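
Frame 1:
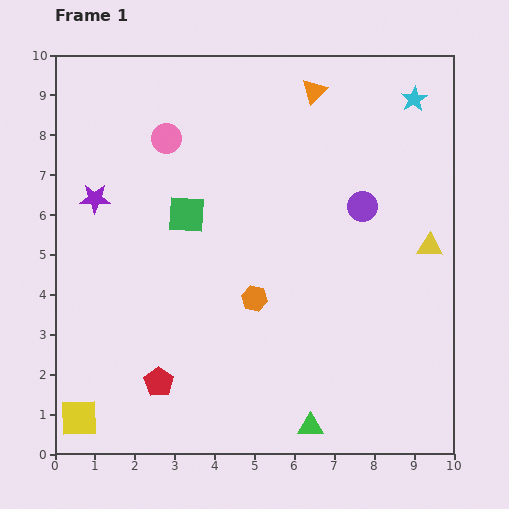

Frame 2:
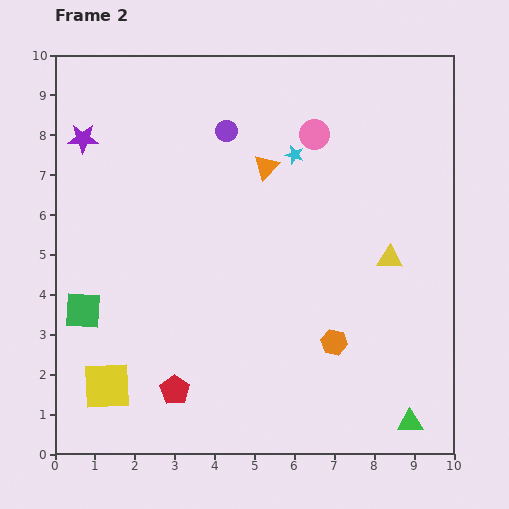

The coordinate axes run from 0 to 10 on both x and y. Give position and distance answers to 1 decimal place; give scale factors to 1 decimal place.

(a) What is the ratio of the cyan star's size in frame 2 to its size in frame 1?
0.7×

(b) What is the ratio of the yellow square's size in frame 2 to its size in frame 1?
1.3×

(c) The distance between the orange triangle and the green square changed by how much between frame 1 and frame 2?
+1.3

Distance in frame 1: 4.5. Distance in frame 2: 5.8.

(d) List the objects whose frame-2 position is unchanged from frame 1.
none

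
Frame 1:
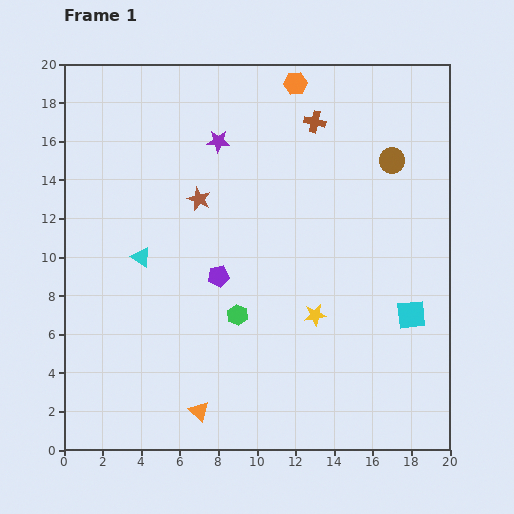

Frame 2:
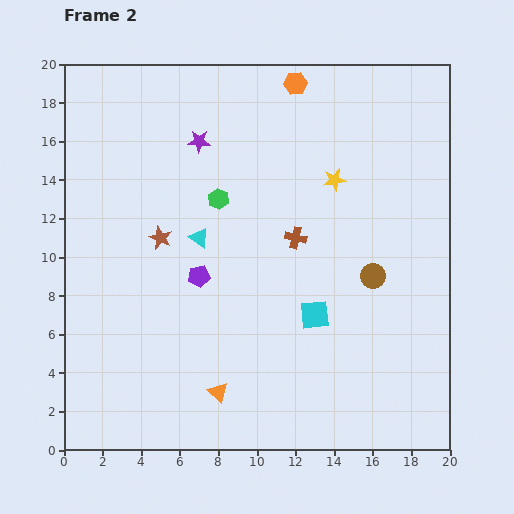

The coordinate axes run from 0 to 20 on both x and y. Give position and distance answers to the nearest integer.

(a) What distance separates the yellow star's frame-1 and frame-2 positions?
7

The yellow star moved from (13, 7) to (14, 14), a distance of √(1² + 7²) ≈ 7.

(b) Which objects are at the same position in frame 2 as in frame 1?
the orange hexagon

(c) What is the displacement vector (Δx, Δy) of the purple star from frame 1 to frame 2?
(-1, 0)

The purple star was at (8, 16) in frame 1 and (7, 16) in frame 2.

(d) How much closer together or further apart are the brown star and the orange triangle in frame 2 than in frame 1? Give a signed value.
-2

Distance in frame 1: 11. Distance in frame 2: 9.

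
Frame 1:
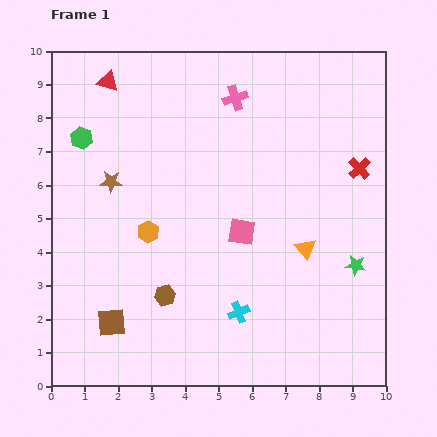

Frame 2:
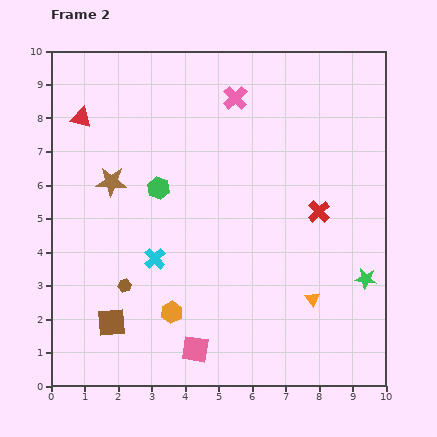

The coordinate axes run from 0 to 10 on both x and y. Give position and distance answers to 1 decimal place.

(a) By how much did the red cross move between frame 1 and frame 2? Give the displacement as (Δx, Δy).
(-1.2, -1.3)

The red cross was at (9.2, 6.5) in frame 1 and (8.0, 5.2) in frame 2.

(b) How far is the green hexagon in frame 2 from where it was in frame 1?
2.7

The green hexagon moved from (0.9, 7.4) to (3.2, 5.9), a distance of √(2.3² + 1.5²) ≈ 2.7.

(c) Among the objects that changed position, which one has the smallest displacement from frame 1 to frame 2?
the green star

(moved 0.5)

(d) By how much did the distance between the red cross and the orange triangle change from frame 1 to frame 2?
-0.3

Distance in frame 1: 2.9. Distance in frame 2: 2.6.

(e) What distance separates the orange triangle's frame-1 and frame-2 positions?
1.5

The orange triangle moved from (7.6, 4.1) to (7.8, 2.6), a distance of √(0.2² + 1.5²) ≈ 1.5.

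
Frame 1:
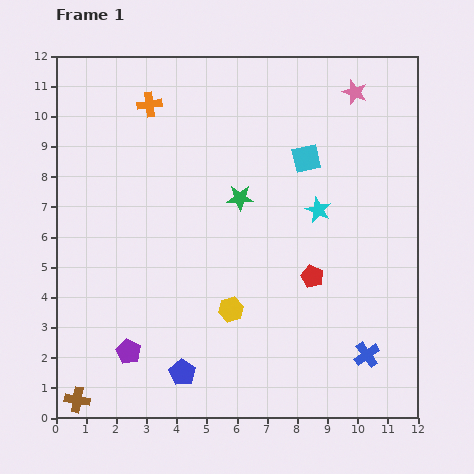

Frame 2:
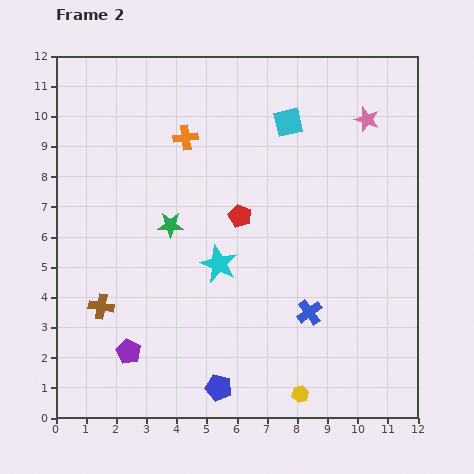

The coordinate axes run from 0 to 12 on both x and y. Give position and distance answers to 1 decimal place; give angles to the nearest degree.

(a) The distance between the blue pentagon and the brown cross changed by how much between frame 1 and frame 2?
+1.1

Distance in frame 1: 3.6. Distance in frame 2: 4.7.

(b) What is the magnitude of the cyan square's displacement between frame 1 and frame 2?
1.3

The cyan square moved from (8.3, 8.6) to (7.7, 9.8), a distance of √(0.6² + 1.2²) ≈ 1.3.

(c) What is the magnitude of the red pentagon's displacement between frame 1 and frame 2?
3.1

The red pentagon moved from (8.5, 4.7) to (6.1, 6.7), a distance of √(2.4² + 2.0²) ≈ 3.1.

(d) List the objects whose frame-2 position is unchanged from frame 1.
the purple pentagon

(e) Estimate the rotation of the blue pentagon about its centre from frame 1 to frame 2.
19° counter-clockwise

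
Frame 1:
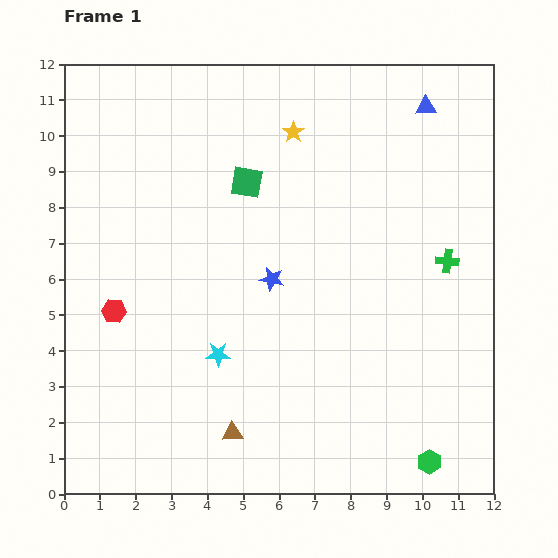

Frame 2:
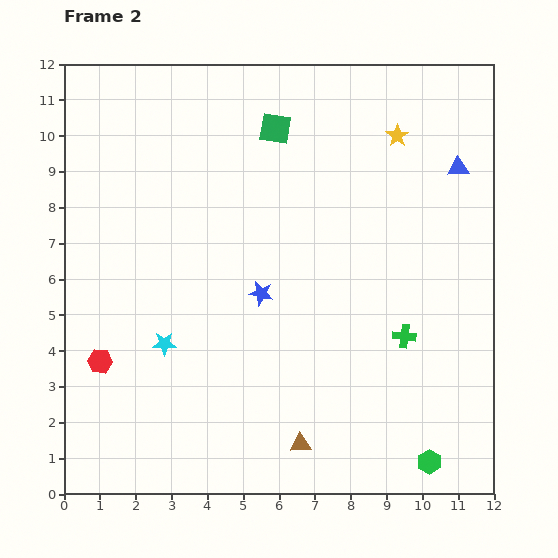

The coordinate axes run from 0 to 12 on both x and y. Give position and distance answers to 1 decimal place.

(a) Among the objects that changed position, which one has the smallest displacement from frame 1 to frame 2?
the blue star

(moved 0.5)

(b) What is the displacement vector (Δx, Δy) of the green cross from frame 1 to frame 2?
(-1.2, -2.1)

The green cross was at (10.7, 6.5) in frame 1 and (9.5, 4.4) in frame 2.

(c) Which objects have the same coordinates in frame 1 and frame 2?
the green hexagon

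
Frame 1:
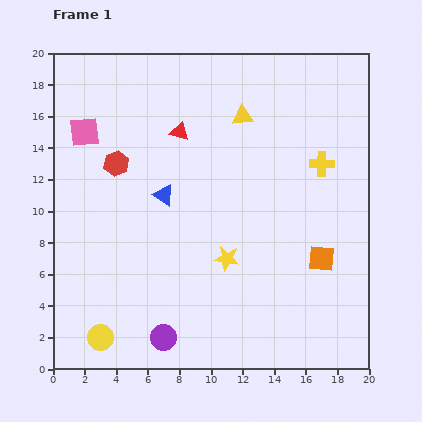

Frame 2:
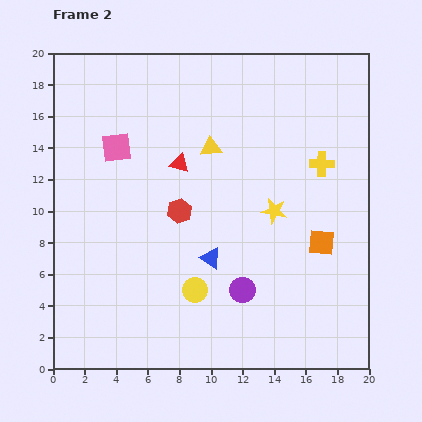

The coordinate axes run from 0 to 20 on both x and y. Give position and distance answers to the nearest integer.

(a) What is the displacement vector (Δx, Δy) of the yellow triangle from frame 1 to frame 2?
(-2, -2)

The yellow triangle was at (12, 16) in frame 1 and (10, 14) in frame 2.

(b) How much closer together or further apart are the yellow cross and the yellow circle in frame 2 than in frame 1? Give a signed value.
-7

Distance in frame 1: 18. Distance in frame 2: 11.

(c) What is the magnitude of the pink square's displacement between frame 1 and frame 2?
2

The pink square moved from (2, 15) to (4, 14), a distance of √(2² + 1²) ≈ 2.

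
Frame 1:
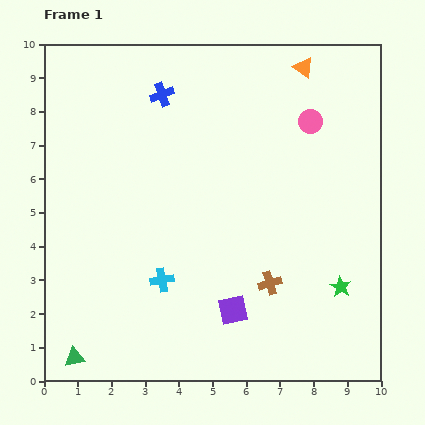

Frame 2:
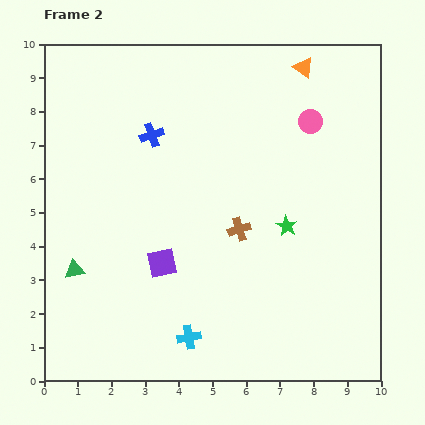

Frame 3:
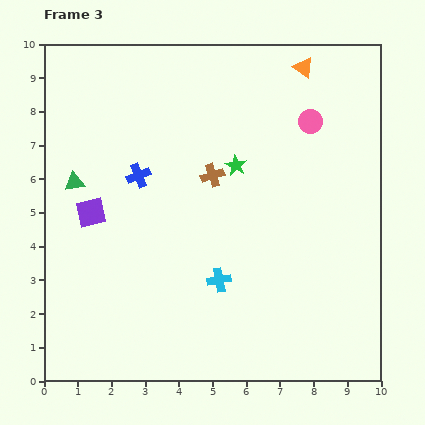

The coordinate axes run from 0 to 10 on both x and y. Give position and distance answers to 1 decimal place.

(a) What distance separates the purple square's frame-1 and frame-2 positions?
2.5

The purple square moved from (5.6, 2.1) to (3.5, 3.5), a distance of √(2.1² + 1.4²) ≈ 2.5.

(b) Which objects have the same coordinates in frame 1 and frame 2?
the orange triangle, the pink circle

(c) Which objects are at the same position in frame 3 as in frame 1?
the orange triangle, the pink circle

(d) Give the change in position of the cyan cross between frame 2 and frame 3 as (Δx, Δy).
(0.9, 1.7)

The cyan cross was at (4.3, 1.3) in frame 2 and (5.2, 3.0) in frame 3.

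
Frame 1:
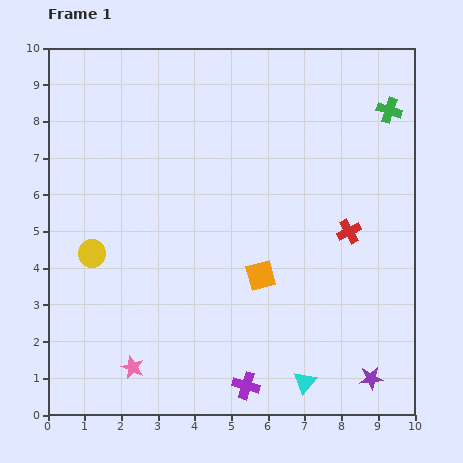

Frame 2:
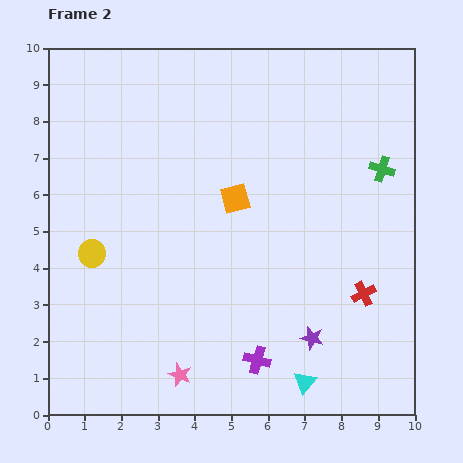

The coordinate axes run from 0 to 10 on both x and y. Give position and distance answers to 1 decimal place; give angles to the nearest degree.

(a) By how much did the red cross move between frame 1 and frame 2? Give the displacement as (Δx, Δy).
(0.4, -1.7)

The red cross was at (8.2, 5.0) in frame 1 and (8.6, 3.3) in frame 2.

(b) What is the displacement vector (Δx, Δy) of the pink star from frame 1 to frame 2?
(1.3, -0.2)

The pink star was at (2.3, 1.3) in frame 1 and (3.6, 1.1) in frame 2.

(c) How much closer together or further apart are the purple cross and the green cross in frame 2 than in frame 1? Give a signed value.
-2.3

Distance in frame 1: 8.5. Distance in frame 2: 6.2.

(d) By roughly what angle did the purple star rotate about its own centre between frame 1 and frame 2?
20° clockwise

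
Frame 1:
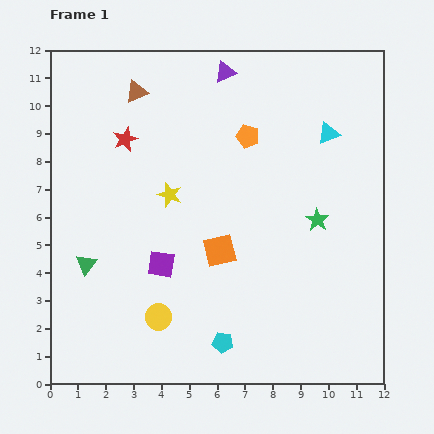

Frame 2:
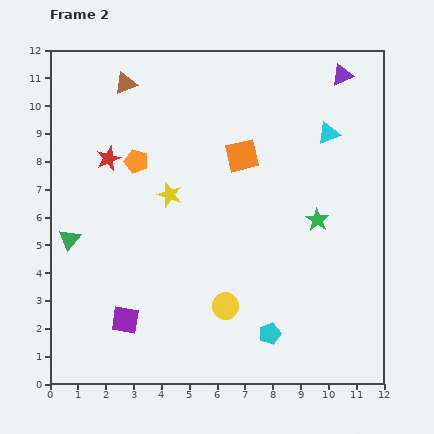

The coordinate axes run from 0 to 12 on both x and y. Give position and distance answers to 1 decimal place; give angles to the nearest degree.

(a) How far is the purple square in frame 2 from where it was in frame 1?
2.4

The purple square moved from (4.0, 4.3) to (2.7, 2.3), a distance of √(1.3² + 2.0²) ≈ 2.4.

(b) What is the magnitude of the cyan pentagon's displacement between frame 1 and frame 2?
1.7

The cyan pentagon moved from (6.2, 1.5) to (7.9, 1.8), a distance of √(1.7² + 0.3²) ≈ 1.7.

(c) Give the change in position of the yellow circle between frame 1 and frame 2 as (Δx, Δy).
(2.4, 0.4)

The yellow circle was at (3.9, 2.4) in frame 1 and (6.3, 2.8) in frame 2.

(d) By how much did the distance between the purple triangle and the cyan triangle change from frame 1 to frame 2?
-2.1

Distance in frame 1: 4.3. Distance in frame 2: 2.2.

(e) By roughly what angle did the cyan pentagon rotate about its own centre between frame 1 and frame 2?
28° counter-clockwise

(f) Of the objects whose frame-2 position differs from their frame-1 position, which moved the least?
the brown triangle

(moved 0.5)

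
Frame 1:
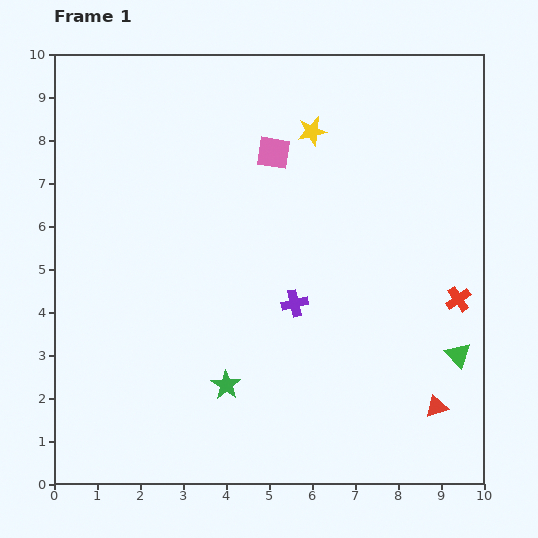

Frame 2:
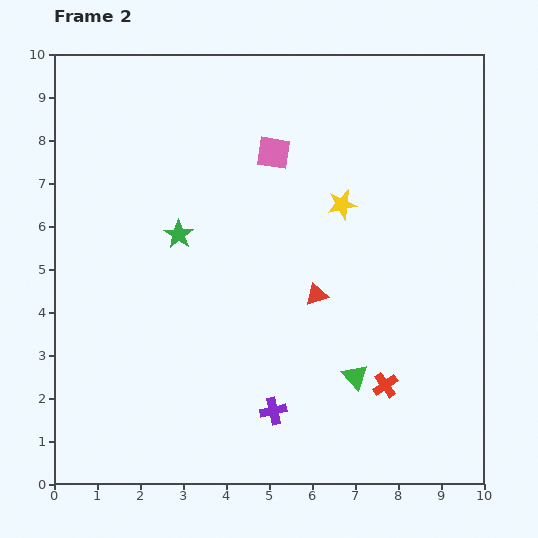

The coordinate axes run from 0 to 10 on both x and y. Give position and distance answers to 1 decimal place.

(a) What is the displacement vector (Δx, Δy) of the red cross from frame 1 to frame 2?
(-1.7, -2.0)

The red cross was at (9.4, 4.3) in frame 1 and (7.7, 2.3) in frame 2.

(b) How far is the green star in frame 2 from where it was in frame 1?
3.7

The green star moved from (4.0, 2.3) to (2.9, 5.8), a distance of √(1.1² + 3.5²) ≈ 3.7.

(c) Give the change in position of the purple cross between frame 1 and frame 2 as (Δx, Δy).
(-0.5, -2.5)

The purple cross was at (5.6, 4.2) in frame 1 and (5.1, 1.7) in frame 2.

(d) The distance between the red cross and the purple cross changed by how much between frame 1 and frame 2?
-1.1

Distance in frame 1: 3.8. Distance in frame 2: 2.7.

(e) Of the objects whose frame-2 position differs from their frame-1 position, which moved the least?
the yellow star

(moved 1.8)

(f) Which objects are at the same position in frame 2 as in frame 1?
the pink square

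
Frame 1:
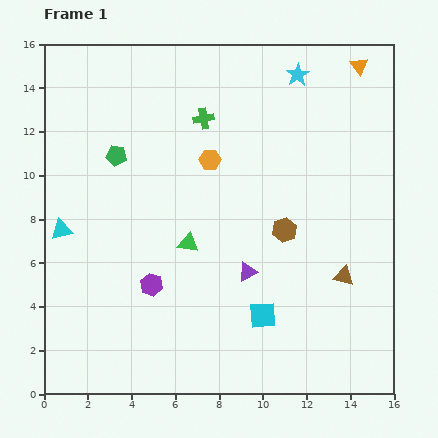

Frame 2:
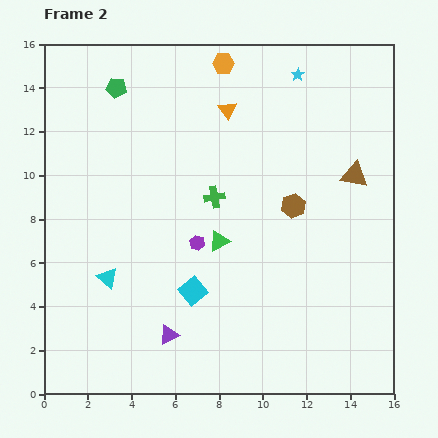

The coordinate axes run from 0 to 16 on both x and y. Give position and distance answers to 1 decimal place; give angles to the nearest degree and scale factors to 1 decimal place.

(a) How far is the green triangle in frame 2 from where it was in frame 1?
1.4

The green triangle moved from (6.6, 6.9) to (8.0, 7.0), a distance of √(1.4² + 0.1²) ≈ 1.4.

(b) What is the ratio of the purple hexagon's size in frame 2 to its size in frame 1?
0.7×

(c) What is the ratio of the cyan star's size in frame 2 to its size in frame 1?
0.6×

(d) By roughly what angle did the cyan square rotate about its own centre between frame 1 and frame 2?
35° counter-clockwise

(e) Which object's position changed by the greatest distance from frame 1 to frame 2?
the orange triangle

(moved 6.3; next 4.6)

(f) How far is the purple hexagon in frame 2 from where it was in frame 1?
2.8

The purple hexagon moved from (4.9, 5.0) to (7.0, 6.9), a distance of √(2.1² + 1.9²) ≈ 2.8.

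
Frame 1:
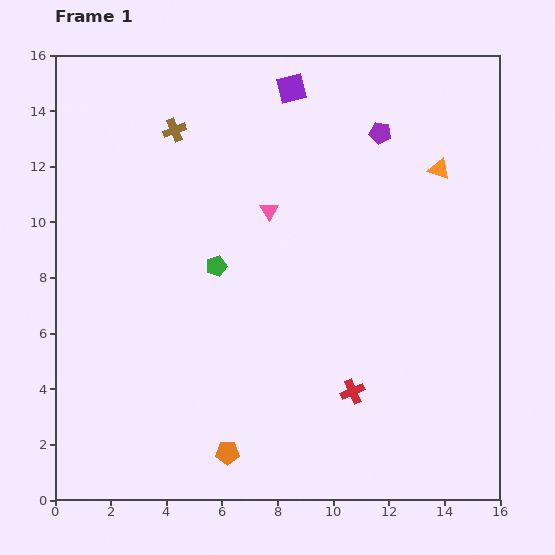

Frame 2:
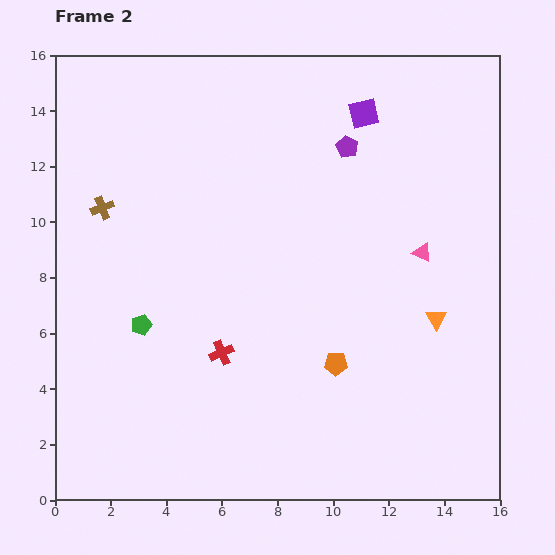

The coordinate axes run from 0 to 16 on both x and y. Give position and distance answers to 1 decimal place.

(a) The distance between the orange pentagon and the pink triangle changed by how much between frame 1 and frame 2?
-3.7

Distance in frame 1: 8.8. Distance in frame 2: 5.1.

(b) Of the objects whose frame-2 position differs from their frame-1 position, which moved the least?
the purple pentagon

(moved 1.3)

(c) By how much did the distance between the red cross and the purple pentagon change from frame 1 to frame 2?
-0.7

Distance in frame 1: 9.4. Distance in frame 2: 8.7.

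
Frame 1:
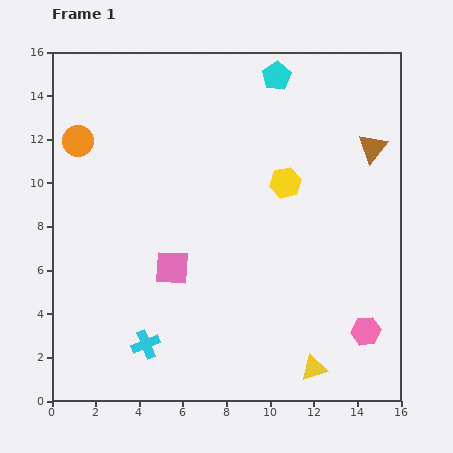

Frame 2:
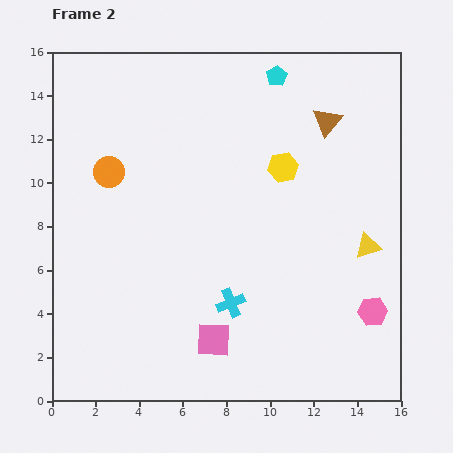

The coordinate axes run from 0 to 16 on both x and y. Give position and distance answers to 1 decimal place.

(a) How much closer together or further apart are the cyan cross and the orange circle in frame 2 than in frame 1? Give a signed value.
-1.6

Distance in frame 1: 9.8. Distance in frame 2: 8.2.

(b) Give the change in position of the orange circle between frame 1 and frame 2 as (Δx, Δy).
(1.4, -1.4)

The orange circle was at (1.2, 11.9) in frame 1 and (2.6, 10.5) in frame 2.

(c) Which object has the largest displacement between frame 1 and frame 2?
the yellow triangle

(moved 6.1; next 4.3)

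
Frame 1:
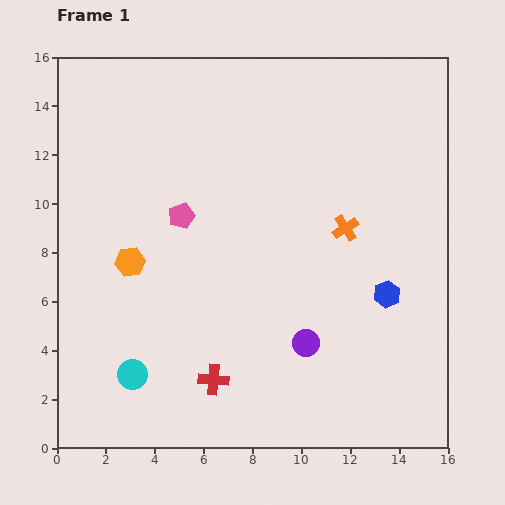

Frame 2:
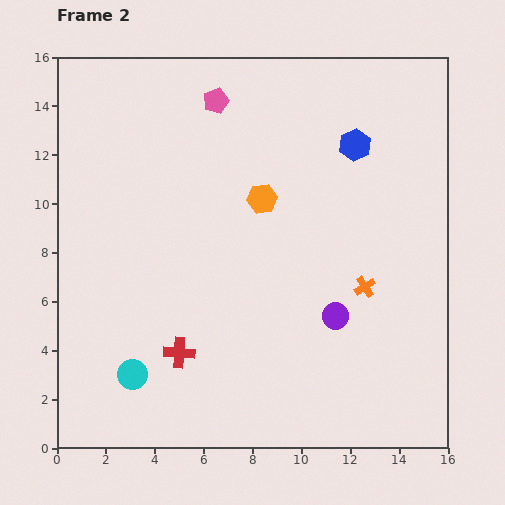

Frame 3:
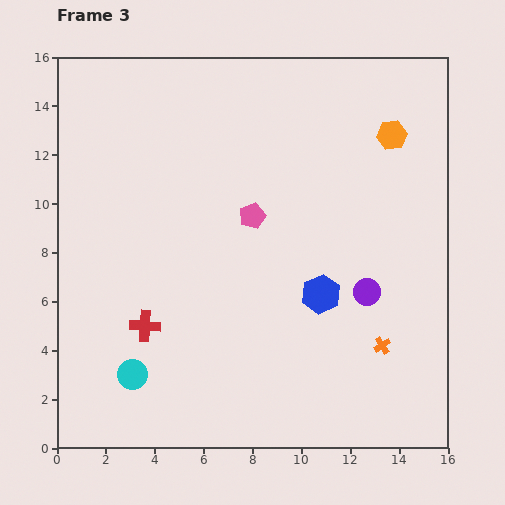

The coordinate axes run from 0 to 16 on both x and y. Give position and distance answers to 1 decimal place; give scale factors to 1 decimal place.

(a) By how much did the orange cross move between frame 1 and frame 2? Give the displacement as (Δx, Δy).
(0.8, -2.4)

The orange cross was at (11.8, 9.0) in frame 1 and (12.6, 6.6) in frame 2.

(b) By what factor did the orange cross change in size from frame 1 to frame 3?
0.6×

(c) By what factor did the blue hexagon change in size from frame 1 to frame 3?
1.4×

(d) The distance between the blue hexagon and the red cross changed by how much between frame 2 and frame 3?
-3.8

Distance in frame 2: 11.1. Distance in frame 3: 7.3.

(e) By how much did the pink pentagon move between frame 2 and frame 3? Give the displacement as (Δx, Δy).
(1.5, -4.7)

The pink pentagon was at (6.5, 14.2) in frame 2 and (8.0, 9.5) in frame 3.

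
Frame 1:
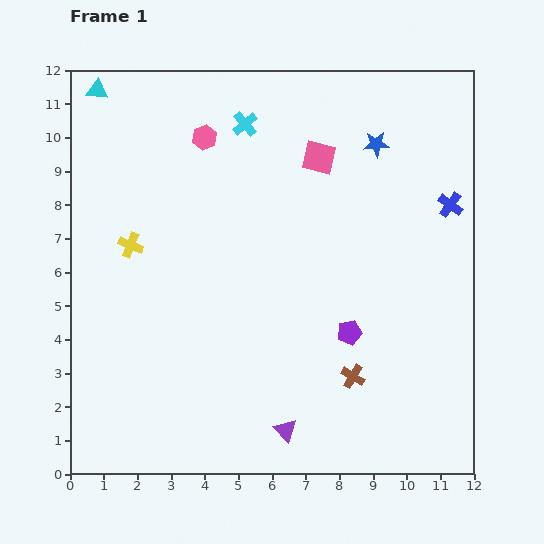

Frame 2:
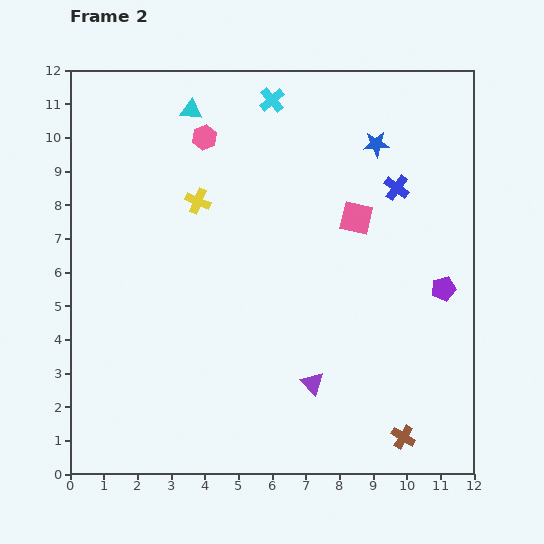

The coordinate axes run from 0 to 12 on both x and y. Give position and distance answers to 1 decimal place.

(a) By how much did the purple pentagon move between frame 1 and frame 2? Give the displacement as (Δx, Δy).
(2.8, 1.3)

The purple pentagon was at (8.3, 4.2) in frame 1 and (11.1, 5.5) in frame 2.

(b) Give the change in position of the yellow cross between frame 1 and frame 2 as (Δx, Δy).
(2.0, 1.3)

The yellow cross was at (1.8, 6.8) in frame 1 and (3.8, 8.1) in frame 2.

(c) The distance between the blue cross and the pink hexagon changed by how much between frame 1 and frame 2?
-1.7

Distance in frame 1: 7.6. Distance in frame 2: 5.9.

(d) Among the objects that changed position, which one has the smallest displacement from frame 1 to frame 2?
the cyan cross

(moved 1.1)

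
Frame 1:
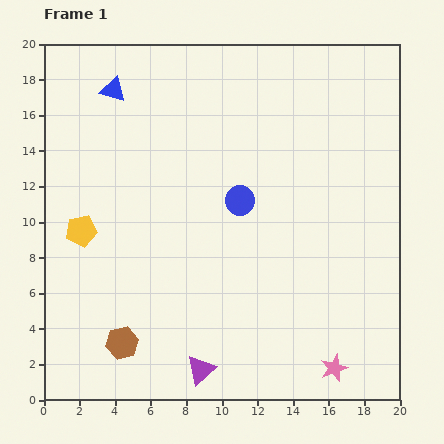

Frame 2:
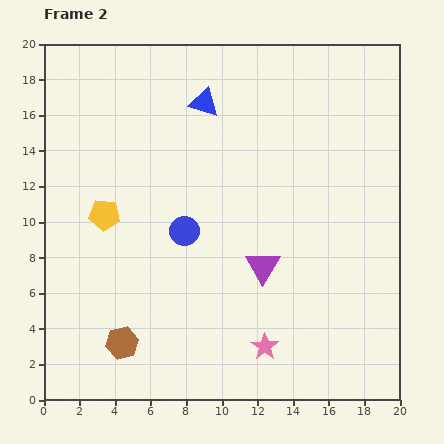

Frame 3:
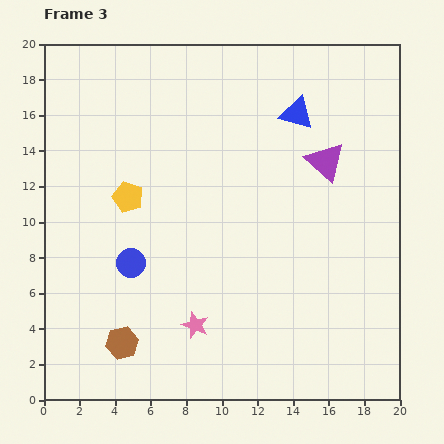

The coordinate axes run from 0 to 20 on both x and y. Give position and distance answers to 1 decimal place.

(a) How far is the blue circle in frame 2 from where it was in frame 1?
3.5

The blue circle moved from (11.0, 11.2) to (7.9, 9.5), a distance of √(3.1² + 1.7²) ≈ 3.5.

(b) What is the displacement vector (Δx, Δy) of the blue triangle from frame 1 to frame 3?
(10.3, -1.3)

The blue triangle was at (3.9, 17.4) in frame 1 and (14.2, 16.1) in frame 3.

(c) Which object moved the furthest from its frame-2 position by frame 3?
the purple triangle

(moved 6.9; next 5.2)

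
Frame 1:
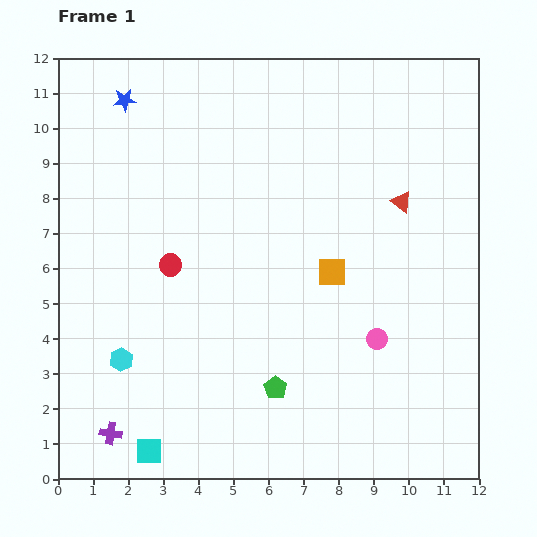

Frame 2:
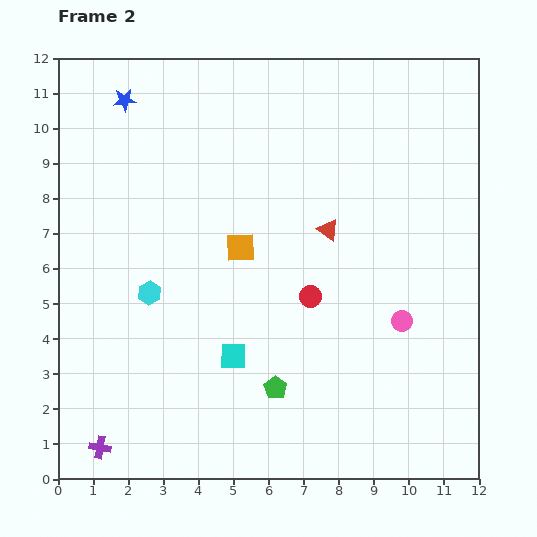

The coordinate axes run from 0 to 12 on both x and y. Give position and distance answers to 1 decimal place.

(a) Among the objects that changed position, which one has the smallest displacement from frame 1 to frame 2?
the purple cross

(moved 0.5)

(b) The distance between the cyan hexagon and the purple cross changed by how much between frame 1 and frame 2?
+2.5

Distance in frame 1: 2.1. Distance in frame 2: 4.6.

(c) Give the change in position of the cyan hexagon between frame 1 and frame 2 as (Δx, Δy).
(0.8, 1.9)

The cyan hexagon was at (1.8, 3.4) in frame 1 and (2.6, 5.3) in frame 2.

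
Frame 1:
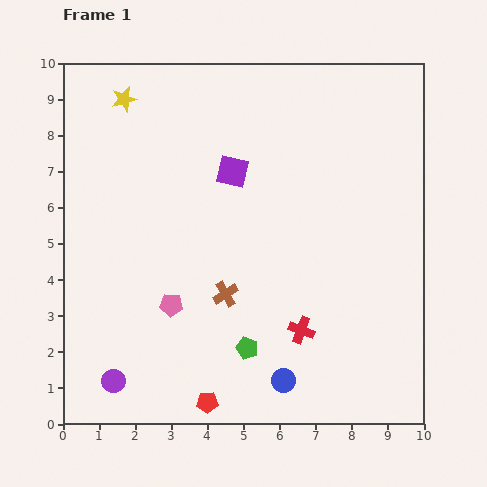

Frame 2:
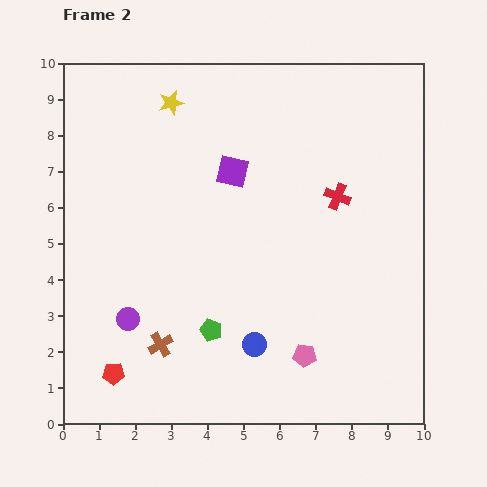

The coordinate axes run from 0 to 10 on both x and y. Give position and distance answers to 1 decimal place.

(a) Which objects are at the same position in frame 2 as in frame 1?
the purple square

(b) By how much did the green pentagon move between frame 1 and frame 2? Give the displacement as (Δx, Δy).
(-1.0, 0.5)

The green pentagon was at (5.1, 2.1) in frame 1 and (4.1, 2.6) in frame 2.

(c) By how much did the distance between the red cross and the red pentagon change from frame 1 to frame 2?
+4.6

Distance in frame 1: 3.3. Distance in frame 2: 7.9.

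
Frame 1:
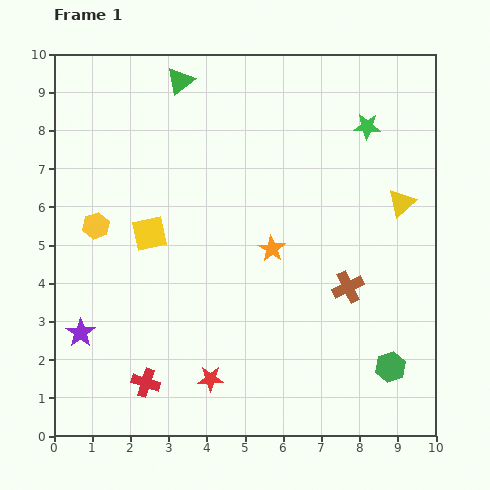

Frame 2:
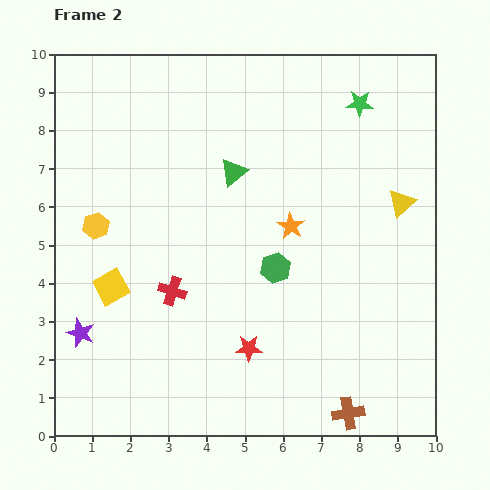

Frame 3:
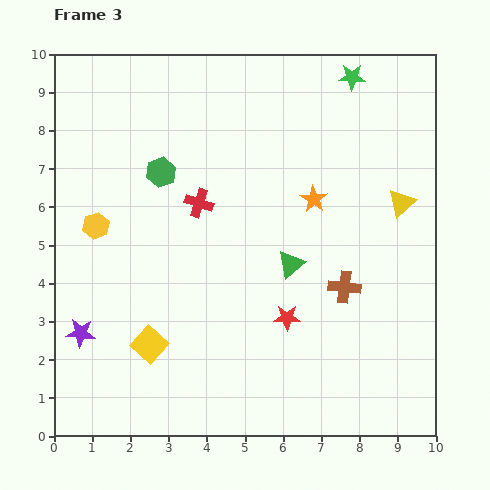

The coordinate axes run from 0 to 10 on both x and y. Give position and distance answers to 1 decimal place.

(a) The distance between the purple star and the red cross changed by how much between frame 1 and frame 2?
+0.5

Distance in frame 1: 2.1. Distance in frame 2: 2.6.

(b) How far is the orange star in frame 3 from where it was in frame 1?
1.7

The orange star moved from (5.7, 4.9) to (6.8, 6.2), a distance of √(1.1² + 1.3²) ≈ 1.7.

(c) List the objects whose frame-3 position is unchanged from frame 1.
the yellow triangle, the yellow hexagon, the purple star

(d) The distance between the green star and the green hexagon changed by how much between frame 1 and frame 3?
-0.7

Distance in frame 1: 6.3. Distance in frame 3: 5.6.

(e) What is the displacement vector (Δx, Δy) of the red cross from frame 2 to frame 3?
(0.7, 2.3)

The red cross was at (3.1, 3.8) in frame 2 and (3.8, 6.1) in frame 3.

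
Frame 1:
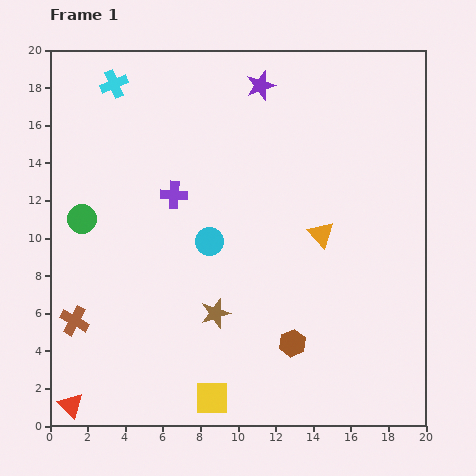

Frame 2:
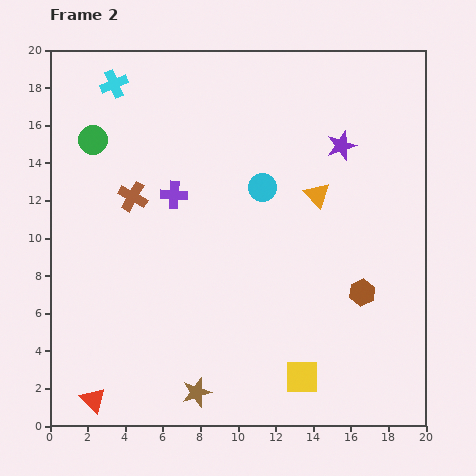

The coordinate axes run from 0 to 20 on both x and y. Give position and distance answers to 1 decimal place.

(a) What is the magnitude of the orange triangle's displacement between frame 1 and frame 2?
2.1

The orange triangle moved from (14.4, 10.2) to (14.2, 12.3), a distance of √(0.2² + 2.1²) ≈ 2.1.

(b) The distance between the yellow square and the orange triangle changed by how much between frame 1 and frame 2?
-0.8

Distance in frame 1: 10.5. Distance in frame 2: 9.7.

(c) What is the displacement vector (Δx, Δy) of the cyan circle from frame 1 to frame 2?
(2.8, 2.9)

The cyan circle was at (8.5, 9.8) in frame 1 and (11.3, 12.7) in frame 2.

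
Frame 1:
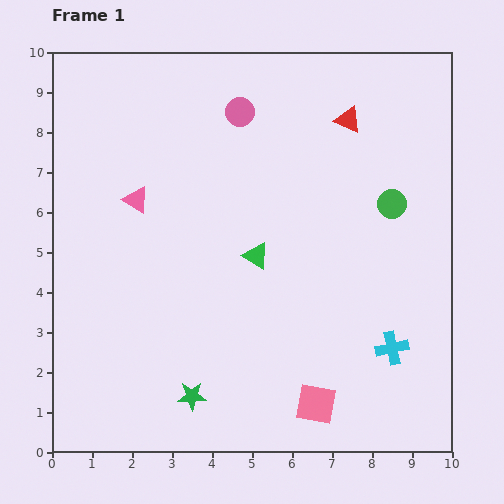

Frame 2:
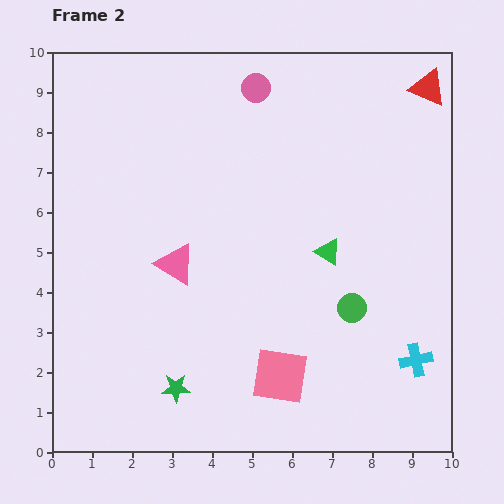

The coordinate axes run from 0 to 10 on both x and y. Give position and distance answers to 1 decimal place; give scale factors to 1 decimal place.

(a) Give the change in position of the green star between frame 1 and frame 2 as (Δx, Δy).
(-0.4, 0.2)

The green star was at (3.5, 1.4) in frame 1 and (3.1, 1.6) in frame 2.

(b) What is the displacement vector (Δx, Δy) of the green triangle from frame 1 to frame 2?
(1.8, 0.1)

The green triangle was at (5.1, 4.9) in frame 1 and (6.9, 5.0) in frame 2.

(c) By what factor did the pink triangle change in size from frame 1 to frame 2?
1.6×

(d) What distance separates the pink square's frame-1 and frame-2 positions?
1.1

The pink square moved from (6.6, 1.2) to (5.7, 1.9), a distance of √(0.9² + 0.7²) ≈ 1.1.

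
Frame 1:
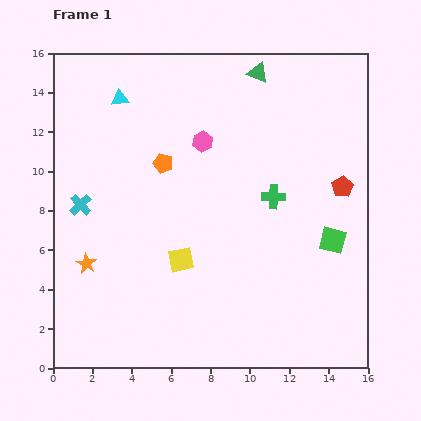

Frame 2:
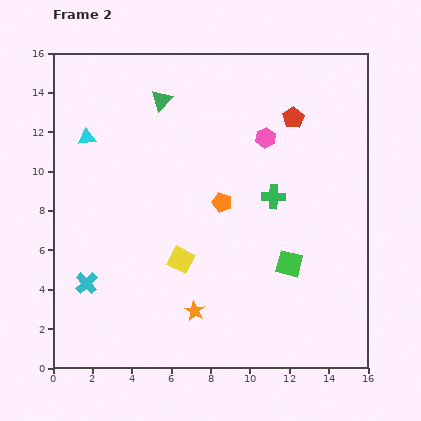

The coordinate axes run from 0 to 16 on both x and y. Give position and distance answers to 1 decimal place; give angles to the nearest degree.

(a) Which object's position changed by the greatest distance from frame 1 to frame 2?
the orange star

(moved 6.0; next 5.1)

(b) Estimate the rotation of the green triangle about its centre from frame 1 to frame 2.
52° clockwise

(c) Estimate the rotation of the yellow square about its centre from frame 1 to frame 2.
40° clockwise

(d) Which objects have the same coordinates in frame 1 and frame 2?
the yellow square, the green cross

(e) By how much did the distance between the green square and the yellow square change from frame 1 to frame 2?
-2.3

Distance in frame 1: 7.8. Distance in frame 2: 5.5.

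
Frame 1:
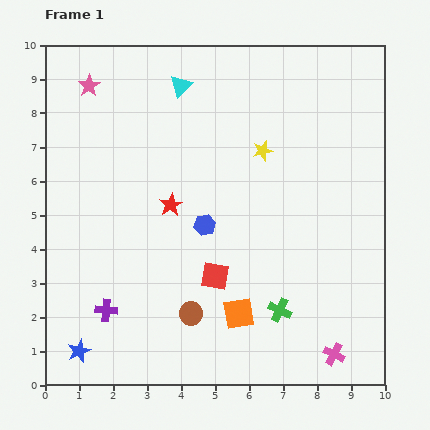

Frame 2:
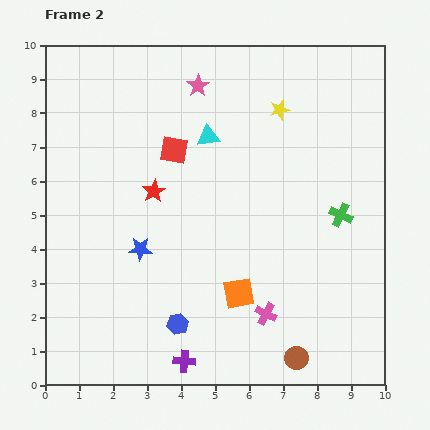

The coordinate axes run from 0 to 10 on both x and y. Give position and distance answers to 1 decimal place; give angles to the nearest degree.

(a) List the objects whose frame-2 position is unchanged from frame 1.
none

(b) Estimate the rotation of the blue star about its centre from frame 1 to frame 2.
25° clockwise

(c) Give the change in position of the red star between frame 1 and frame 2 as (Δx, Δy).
(-0.5, 0.4)

The red star was at (3.7, 5.3) in frame 1 and (3.2, 5.7) in frame 2.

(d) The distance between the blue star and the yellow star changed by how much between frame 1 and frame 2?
-2.2

Distance in frame 1: 8.0. Distance in frame 2: 5.8.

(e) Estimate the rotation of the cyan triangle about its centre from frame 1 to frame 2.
38° clockwise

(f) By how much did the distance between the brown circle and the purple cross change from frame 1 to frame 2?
+0.8

Distance in frame 1: 2.5. Distance in frame 2: 3.3.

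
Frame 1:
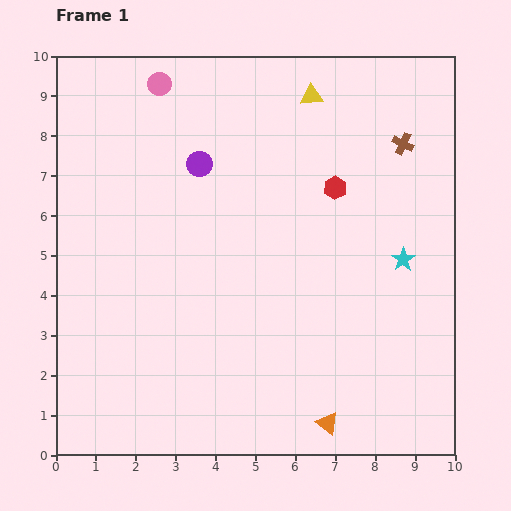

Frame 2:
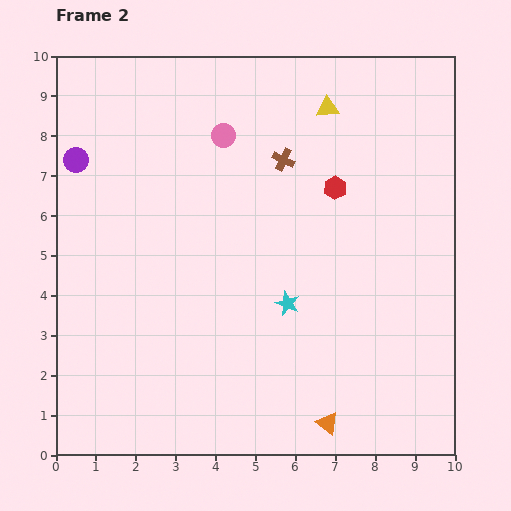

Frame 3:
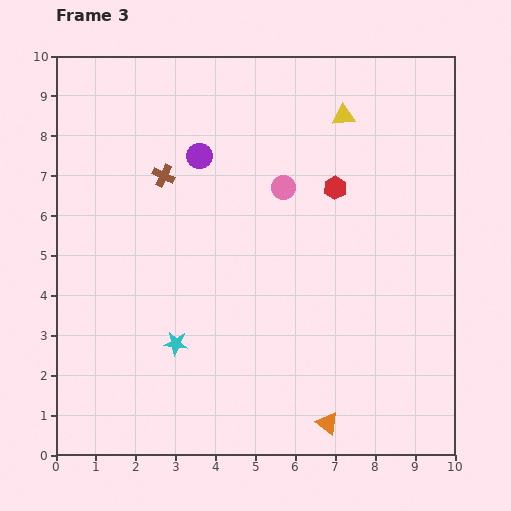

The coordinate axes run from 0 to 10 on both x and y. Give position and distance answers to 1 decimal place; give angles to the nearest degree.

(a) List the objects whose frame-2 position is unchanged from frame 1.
the red hexagon, the orange triangle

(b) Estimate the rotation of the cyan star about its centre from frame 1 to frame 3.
31° counter-clockwise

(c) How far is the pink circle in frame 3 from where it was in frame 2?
2.0

The pink circle moved from (4.2, 8.0) to (5.7, 6.7), a distance of √(1.5² + 1.3²) ≈ 2.0.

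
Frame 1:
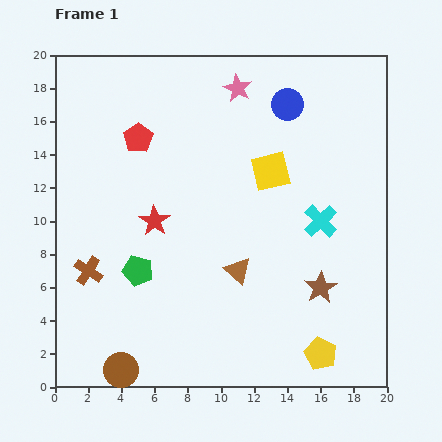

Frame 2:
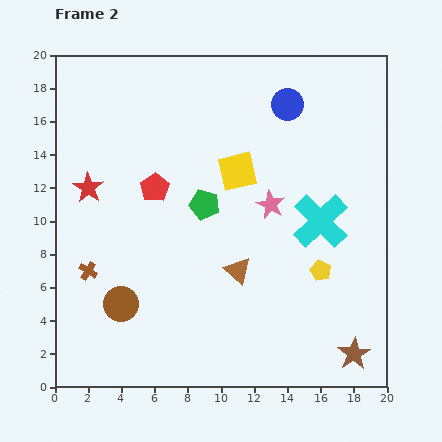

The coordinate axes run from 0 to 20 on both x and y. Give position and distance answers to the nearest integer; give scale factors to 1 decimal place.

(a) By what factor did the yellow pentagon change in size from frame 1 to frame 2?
0.6×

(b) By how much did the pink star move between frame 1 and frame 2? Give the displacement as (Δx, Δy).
(2, -7)

The pink star was at (11, 18) in frame 1 and (13, 11) in frame 2.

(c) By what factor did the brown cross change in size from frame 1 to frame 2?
0.6×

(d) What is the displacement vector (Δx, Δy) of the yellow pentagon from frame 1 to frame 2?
(0, 5)

The yellow pentagon was at (16, 2) in frame 1 and (16, 7) in frame 2.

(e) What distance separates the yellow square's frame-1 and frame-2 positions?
2

The yellow square moved from (13, 13) to (11, 13), a distance of √(2² + 0²) ≈ 2.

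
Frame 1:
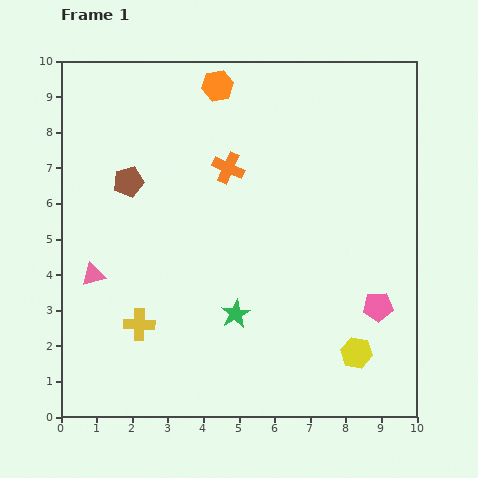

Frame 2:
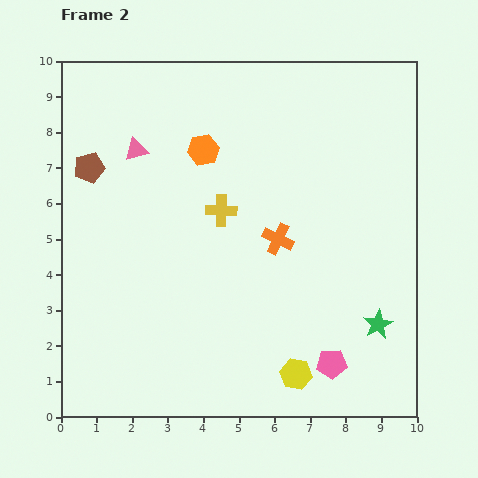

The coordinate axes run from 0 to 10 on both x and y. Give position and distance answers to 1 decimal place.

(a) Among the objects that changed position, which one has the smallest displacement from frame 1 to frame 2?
the brown pentagon

(moved 1.2)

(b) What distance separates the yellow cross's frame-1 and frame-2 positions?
3.9

The yellow cross moved from (2.2, 2.6) to (4.5, 5.8), a distance of √(2.3² + 3.2²) ≈ 3.9.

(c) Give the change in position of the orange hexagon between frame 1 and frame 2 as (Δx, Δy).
(-0.4, -1.8)

The orange hexagon was at (4.4, 9.3) in frame 1 and (4.0, 7.5) in frame 2.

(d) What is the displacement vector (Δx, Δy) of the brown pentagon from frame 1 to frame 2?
(-1.1, 0.4)

The brown pentagon was at (1.9, 6.6) in frame 1 and (0.8, 7.0) in frame 2.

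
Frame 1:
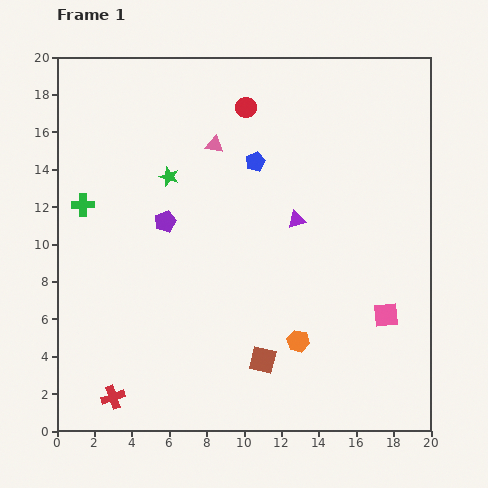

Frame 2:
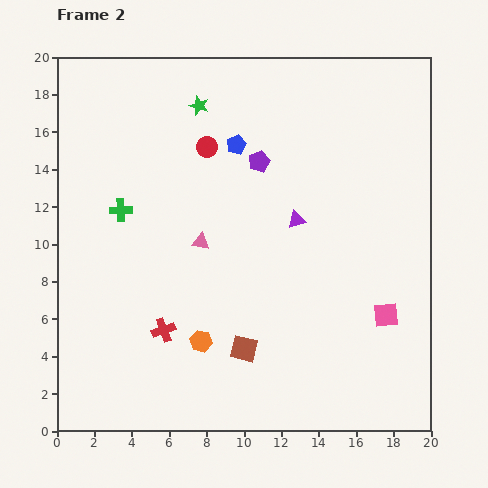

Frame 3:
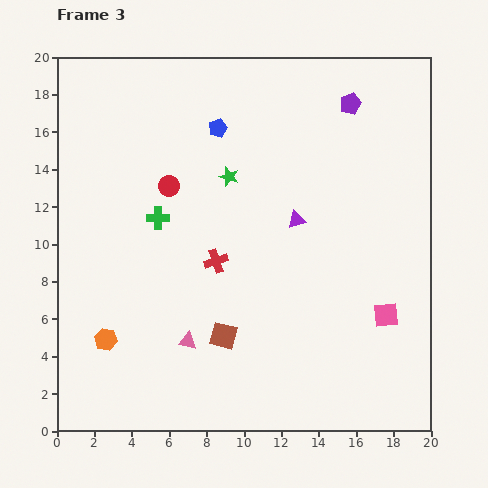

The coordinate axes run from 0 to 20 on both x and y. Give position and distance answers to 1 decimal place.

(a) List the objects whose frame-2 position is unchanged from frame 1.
the purple triangle, the pink square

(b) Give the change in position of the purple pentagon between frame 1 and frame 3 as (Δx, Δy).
(9.9, 6.3)

The purple pentagon was at (5.8, 11.2) in frame 1 and (15.7, 17.5) in frame 3.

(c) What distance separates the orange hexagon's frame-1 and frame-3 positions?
10.3

The orange hexagon moved from (12.9, 4.8) to (2.6, 4.9), a distance of √(10.3² + 0.1²) ≈ 10.3.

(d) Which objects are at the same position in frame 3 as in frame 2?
the purple triangle, the pink square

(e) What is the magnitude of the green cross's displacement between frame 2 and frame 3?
2.0

The green cross moved from (3.4, 11.8) to (5.4, 11.4), a distance of √(2.0² + 0.4²) ≈ 2.0.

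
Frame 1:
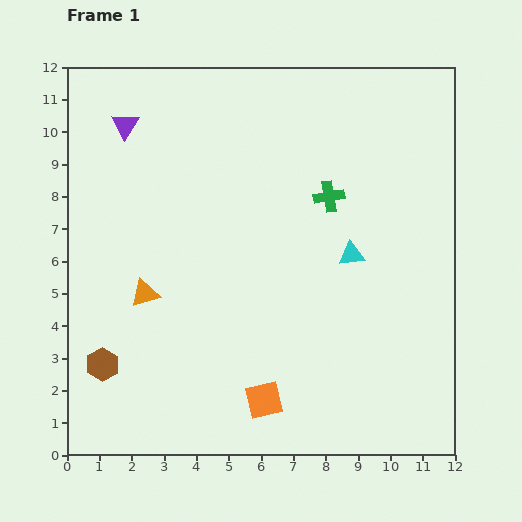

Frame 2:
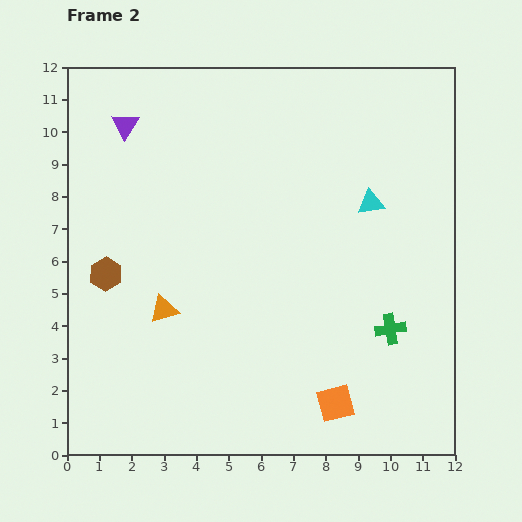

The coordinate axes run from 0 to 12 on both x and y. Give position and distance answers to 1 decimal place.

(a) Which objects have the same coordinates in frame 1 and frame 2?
the purple triangle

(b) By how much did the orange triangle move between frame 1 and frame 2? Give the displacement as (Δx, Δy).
(0.6, -0.5)

The orange triangle was at (2.4, 5.0) in frame 1 and (3.0, 4.5) in frame 2.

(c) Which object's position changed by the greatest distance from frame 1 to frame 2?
the green cross

(moved 4.5; next 2.8)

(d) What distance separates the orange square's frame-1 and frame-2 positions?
2.2

The orange square moved from (6.1, 1.7) to (8.3, 1.6), a distance of √(2.2² + 0.1²) ≈ 2.2.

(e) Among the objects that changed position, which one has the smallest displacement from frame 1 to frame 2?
the orange triangle

(moved 0.8)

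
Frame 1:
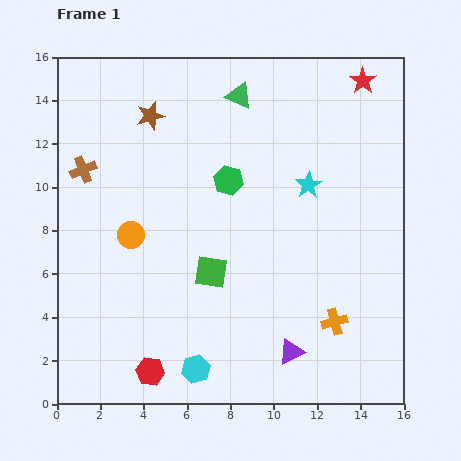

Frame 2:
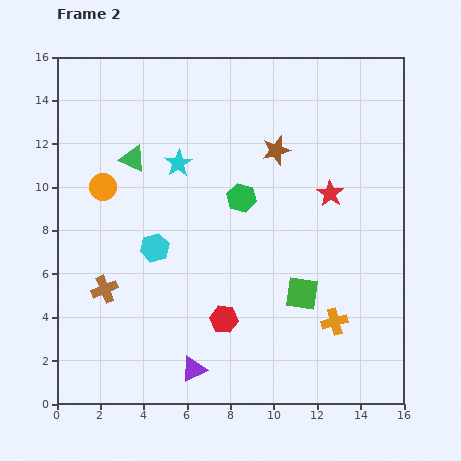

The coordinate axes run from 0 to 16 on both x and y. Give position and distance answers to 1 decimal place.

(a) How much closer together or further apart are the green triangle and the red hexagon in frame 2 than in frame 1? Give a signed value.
-4.8

Distance in frame 1: 13.3. Distance in frame 2: 8.5.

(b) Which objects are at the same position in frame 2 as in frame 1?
the orange cross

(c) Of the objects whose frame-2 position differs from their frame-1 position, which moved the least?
the green hexagon

(moved 1.0)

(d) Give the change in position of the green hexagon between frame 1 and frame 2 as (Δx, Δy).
(0.6, -0.8)

The green hexagon was at (7.9, 10.3) in frame 1 and (8.5, 9.5) in frame 2.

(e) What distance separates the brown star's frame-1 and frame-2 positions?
6.0

The brown star moved from (4.3, 13.3) to (10.1, 11.7), a distance of √(5.8² + 1.6²) ≈ 6.0.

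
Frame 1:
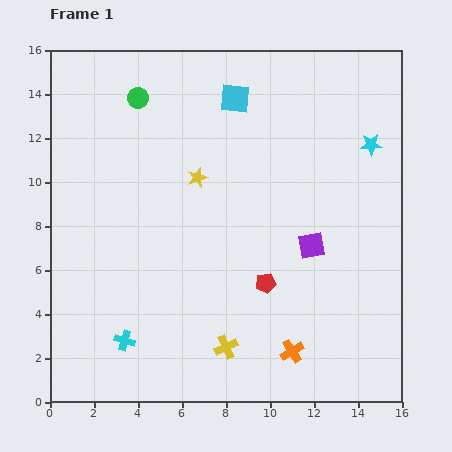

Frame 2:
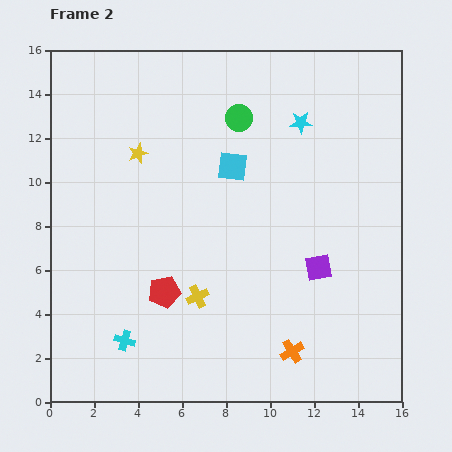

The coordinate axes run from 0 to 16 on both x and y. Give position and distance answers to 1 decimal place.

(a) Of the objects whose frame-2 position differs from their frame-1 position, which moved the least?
the purple square

(moved 1.0)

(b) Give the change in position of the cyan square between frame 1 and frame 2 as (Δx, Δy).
(-0.1, -3.1)

The cyan square was at (8.4, 13.8) in frame 1 and (8.3, 10.7) in frame 2.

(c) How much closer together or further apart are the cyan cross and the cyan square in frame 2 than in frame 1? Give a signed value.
-2.8

Distance in frame 1: 12.1. Distance in frame 2: 9.3.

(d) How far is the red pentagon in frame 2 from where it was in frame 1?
4.6

The red pentagon moved from (9.8, 5.4) to (5.2, 5.0), a distance of √(4.6² + 0.4²) ≈ 4.6.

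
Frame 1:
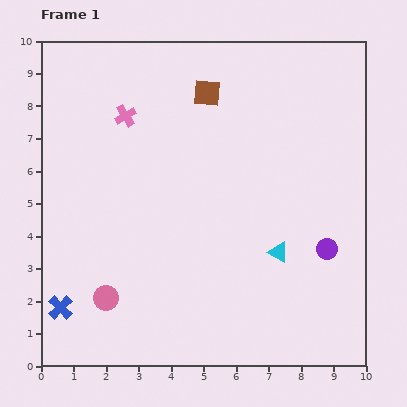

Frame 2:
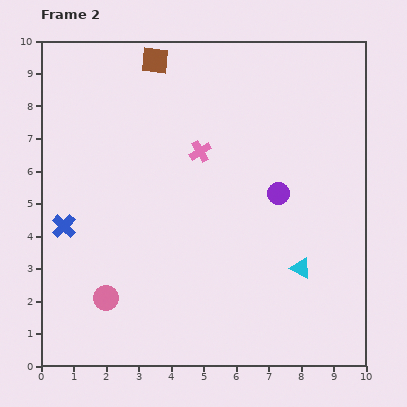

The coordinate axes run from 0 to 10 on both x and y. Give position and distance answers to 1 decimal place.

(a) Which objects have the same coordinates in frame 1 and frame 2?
the pink circle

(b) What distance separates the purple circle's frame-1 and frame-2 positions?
2.3

The purple circle moved from (8.8, 3.6) to (7.3, 5.3), a distance of √(1.5² + 1.7²) ≈ 2.3.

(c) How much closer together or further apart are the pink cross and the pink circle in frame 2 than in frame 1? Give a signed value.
-0.2

Distance in frame 1: 5.6. Distance in frame 2: 5.4.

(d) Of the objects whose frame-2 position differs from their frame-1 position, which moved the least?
the cyan triangle

(moved 0.9)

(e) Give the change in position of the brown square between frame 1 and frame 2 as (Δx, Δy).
(-1.6, 1.0)

The brown square was at (5.1, 8.4) in frame 1 and (3.5, 9.4) in frame 2.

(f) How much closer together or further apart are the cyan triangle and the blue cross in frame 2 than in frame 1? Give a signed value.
+0.5

Distance in frame 1: 6.9. Distance in frame 2: 7.4.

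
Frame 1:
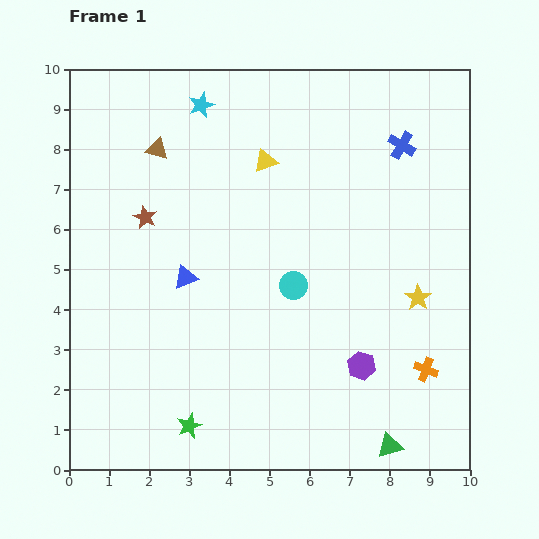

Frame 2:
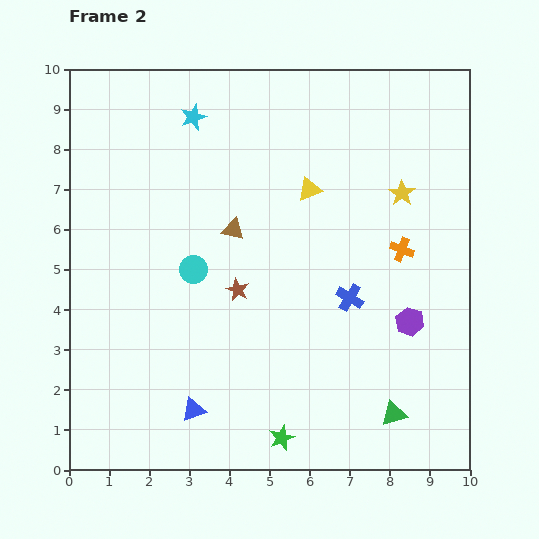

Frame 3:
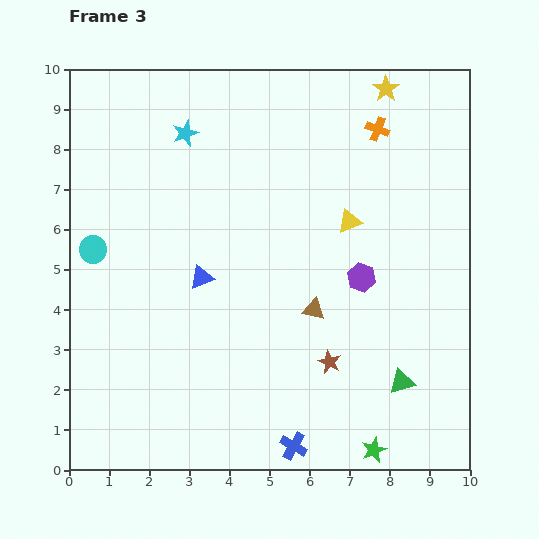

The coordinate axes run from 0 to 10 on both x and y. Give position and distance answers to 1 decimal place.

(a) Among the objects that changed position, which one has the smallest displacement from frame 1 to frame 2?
the cyan star

(moved 0.4)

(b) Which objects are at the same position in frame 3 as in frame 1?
none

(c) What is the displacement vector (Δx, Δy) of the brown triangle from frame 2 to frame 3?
(2.0, -2.0)

The brown triangle was at (4.1, 6.0) in frame 2 and (6.1, 4.0) in frame 3.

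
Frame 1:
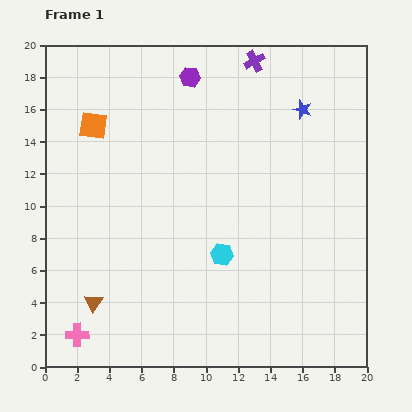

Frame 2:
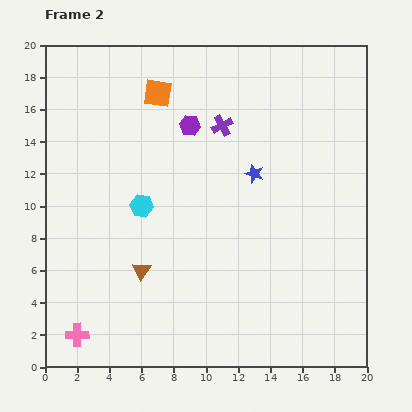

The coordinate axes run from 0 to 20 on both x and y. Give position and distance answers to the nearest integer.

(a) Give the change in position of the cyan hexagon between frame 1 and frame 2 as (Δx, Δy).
(-5, 3)

The cyan hexagon was at (11, 7) in frame 1 and (6, 10) in frame 2.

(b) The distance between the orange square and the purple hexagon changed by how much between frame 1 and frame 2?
-4

Distance in frame 1: 7. Distance in frame 2: 3.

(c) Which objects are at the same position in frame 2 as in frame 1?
the pink cross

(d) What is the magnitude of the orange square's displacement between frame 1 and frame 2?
4

The orange square moved from (3, 15) to (7, 17), a distance of √(4² + 2²) ≈ 4.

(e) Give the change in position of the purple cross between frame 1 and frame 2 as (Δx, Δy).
(-2, -4)

The purple cross was at (13, 19) in frame 1 and (11, 15) in frame 2.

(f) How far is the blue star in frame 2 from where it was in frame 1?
5

The blue star moved from (16, 16) to (13, 12), a distance of √(3² + 4²) ≈ 5.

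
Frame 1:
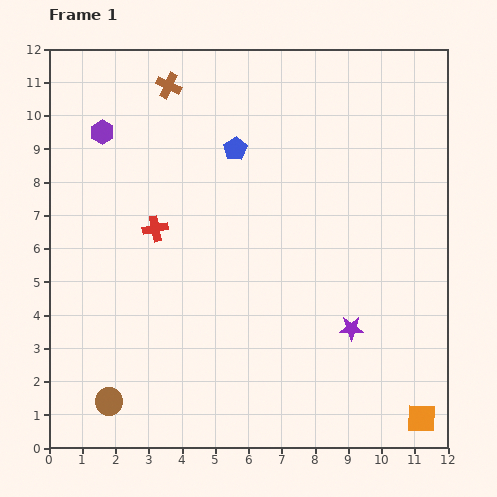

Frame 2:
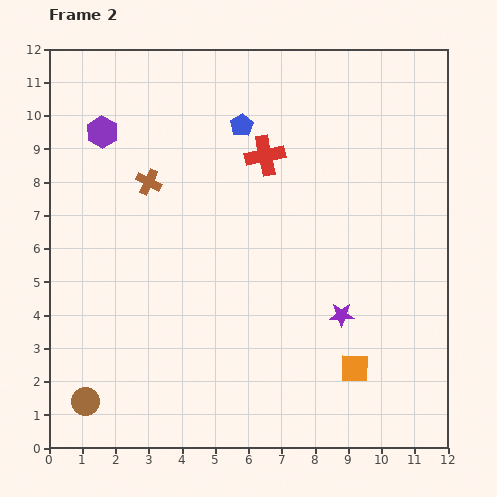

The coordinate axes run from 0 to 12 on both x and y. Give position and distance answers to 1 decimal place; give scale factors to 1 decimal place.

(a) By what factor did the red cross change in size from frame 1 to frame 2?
1.6×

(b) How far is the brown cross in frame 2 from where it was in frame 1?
3.0

The brown cross moved from (3.6, 10.9) to (3.0, 8.0), a distance of √(0.6² + 2.9²) ≈ 3.0.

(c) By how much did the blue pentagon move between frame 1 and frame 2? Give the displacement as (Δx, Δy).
(0.2, 0.7)

The blue pentagon was at (5.6, 9.0) in frame 1 and (5.8, 9.7) in frame 2.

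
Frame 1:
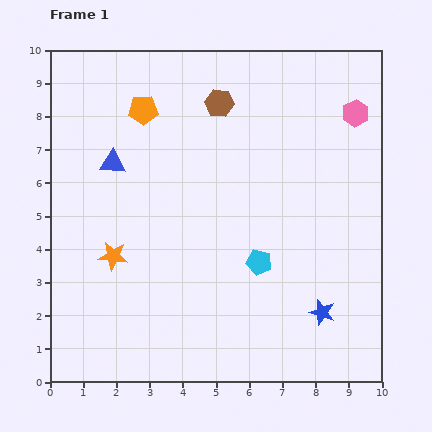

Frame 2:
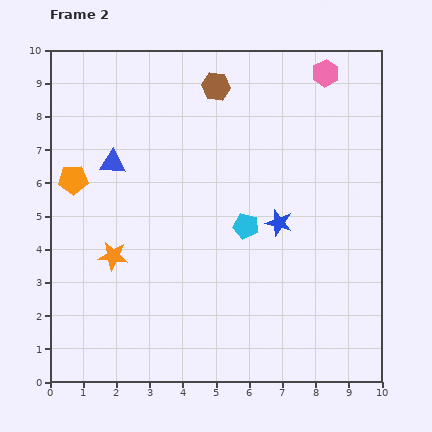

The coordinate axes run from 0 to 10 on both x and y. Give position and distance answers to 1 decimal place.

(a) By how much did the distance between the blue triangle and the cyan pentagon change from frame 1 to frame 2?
-0.9

Distance in frame 1: 5.3. Distance in frame 2: 4.4.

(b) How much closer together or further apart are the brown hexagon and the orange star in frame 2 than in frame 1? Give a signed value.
+0.4

Distance in frame 1: 5.6. Distance in frame 2: 6.0.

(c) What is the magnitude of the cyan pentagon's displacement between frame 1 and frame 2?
1.2

The cyan pentagon moved from (6.3, 3.6) to (5.9, 4.7), a distance of √(0.4² + 1.1²) ≈ 1.2.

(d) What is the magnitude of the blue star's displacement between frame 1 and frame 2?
3.0

The blue star moved from (8.2, 2.1) to (6.9, 4.8), a distance of √(1.3² + 2.7²) ≈ 3.0.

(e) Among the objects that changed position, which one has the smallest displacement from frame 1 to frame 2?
the brown hexagon

(moved 0.5)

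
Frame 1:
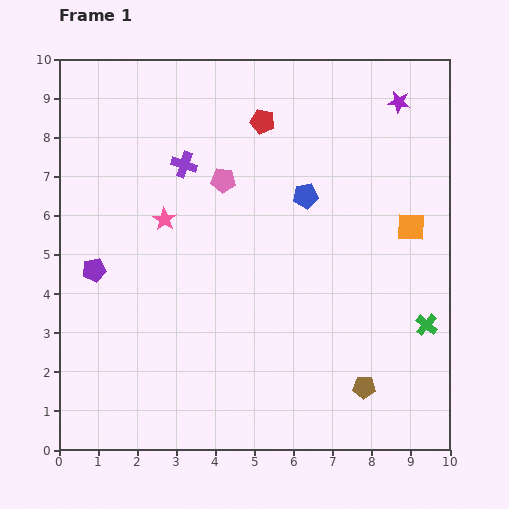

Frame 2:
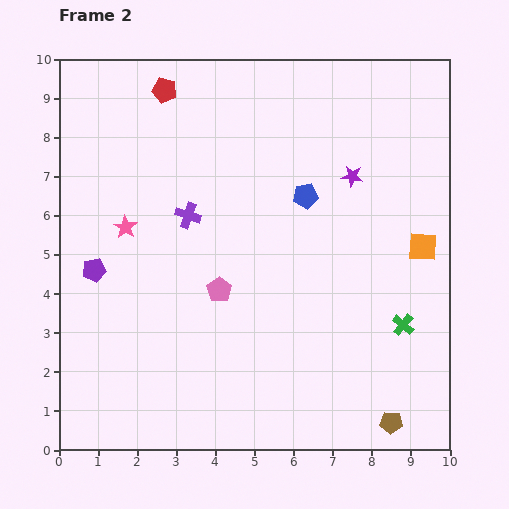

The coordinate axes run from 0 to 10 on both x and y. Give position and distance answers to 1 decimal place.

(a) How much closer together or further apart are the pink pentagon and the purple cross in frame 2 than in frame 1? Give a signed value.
+1.0

Distance in frame 1: 1.1. Distance in frame 2: 2.1.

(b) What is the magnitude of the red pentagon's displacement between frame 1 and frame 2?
2.6

The red pentagon moved from (5.2, 8.4) to (2.7, 9.2), a distance of √(2.5² + 0.8²) ≈ 2.6.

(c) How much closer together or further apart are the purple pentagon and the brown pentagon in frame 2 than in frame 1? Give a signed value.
+1.0

Distance in frame 1: 7.5. Distance in frame 2: 8.5.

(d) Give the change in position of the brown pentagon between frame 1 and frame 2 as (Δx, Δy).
(0.7, -0.9)

The brown pentagon was at (7.8, 1.6) in frame 1 and (8.5, 0.7) in frame 2.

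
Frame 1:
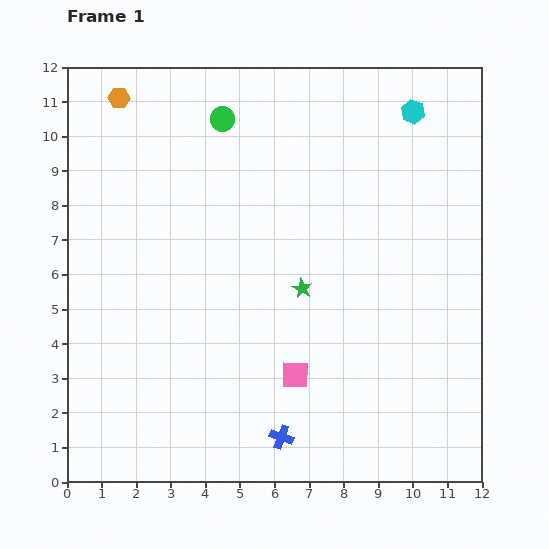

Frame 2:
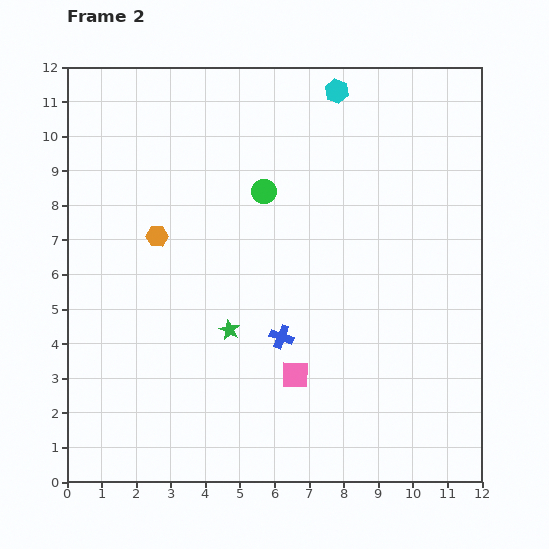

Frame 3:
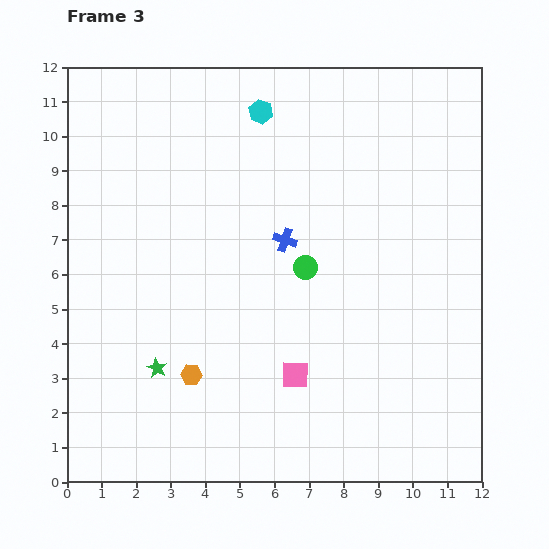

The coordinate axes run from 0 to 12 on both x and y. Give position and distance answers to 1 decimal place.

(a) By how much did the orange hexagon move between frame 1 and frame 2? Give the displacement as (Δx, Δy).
(1.1, -4.0)

The orange hexagon was at (1.5, 11.1) in frame 1 and (2.6, 7.1) in frame 2.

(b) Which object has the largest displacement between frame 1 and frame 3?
the orange hexagon

(moved 8.3; next 5.7)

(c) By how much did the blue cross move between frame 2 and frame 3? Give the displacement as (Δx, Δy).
(0.1, 2.8)

The blue cross was at (6.2, 4.2) in frame 2 and (6.3, 7.0) in frame 3.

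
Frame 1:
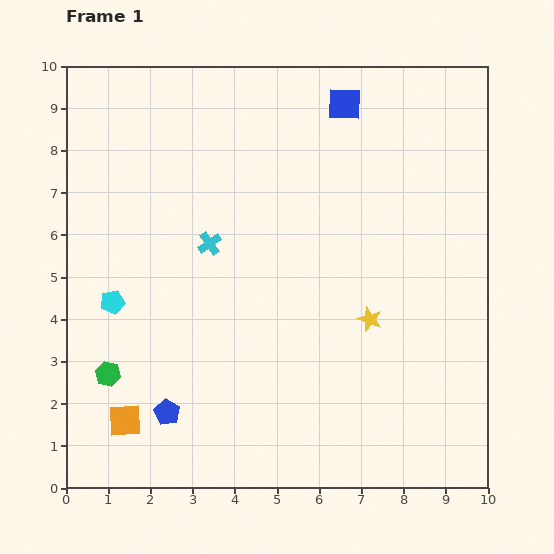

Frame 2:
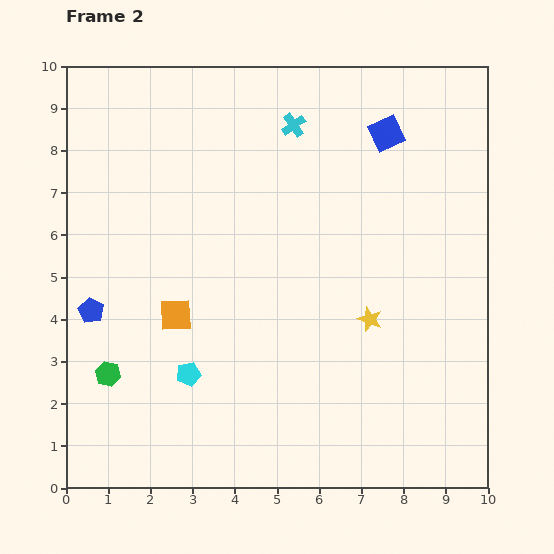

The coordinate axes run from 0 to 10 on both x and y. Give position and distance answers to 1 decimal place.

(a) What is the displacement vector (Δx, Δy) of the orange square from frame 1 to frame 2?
(1.2, 2.5)

The orange square was at (1.4, 1.6) in frame 1 and (2.6, 4.1) in frame 2.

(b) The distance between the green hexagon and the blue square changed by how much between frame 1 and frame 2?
+0.2

Distance in frame 1: 8.5. Distance in frame 2: 8.7.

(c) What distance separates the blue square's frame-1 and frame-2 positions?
1.2

The blue square moved from (6.6, 9.1) to (7.6, 8.4), a distance of √(1.0² + 0.7²) ≈ 1.2.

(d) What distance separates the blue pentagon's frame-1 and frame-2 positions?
3.0

The blue pentagon moved from (2.4, 1.8) to (0.6, 4.2), a distance of √(1.8² + 2.4²) ≈ 3.0.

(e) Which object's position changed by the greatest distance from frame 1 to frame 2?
the cyan cross

(moved 3.4; next 3.0)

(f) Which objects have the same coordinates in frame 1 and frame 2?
the green hexagon, the yellow star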